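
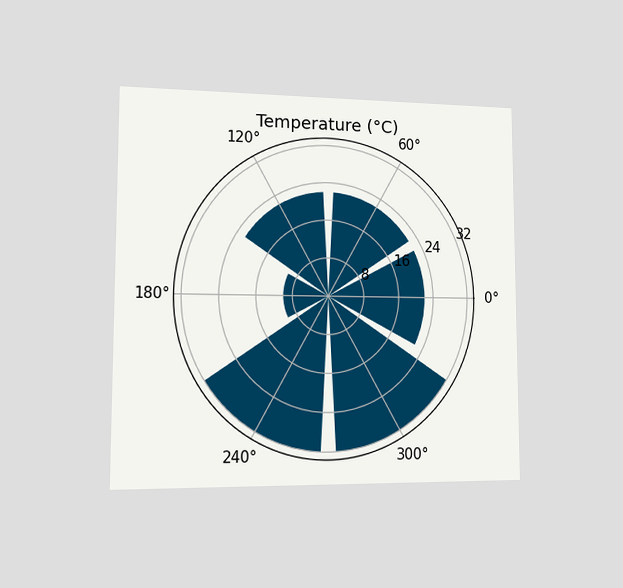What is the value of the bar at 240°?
The chart is viewed slightly from the left. The bar at 240° reaches 32°C on the radial axis.

32°C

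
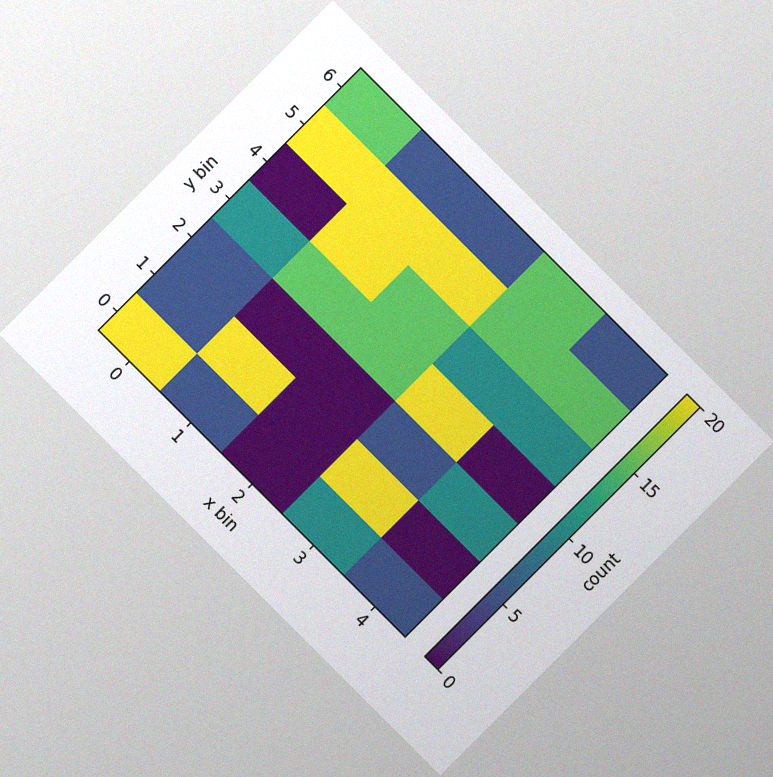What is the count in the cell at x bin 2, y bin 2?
The chart is tilted about 45° clockwise, with some photo noise. Matching the cell (2, 2) against the colorbar gives 0.

0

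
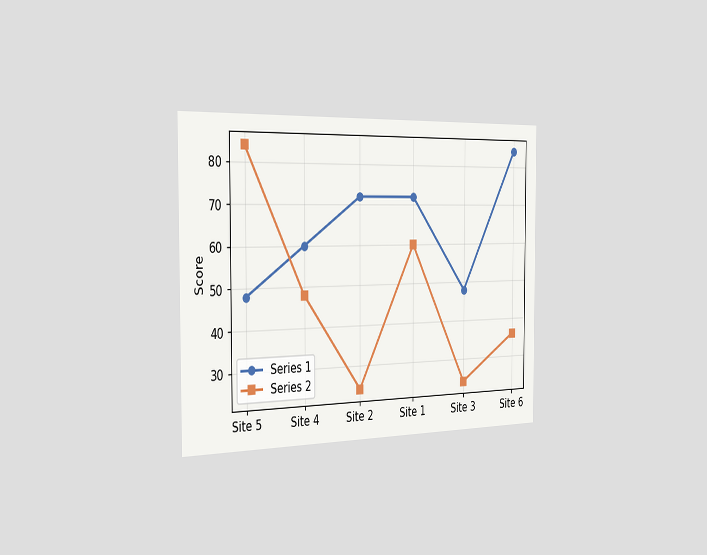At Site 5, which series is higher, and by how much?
Series 2, by 36

The chart is viewed slightly from the left. At Site 5, Series 2 sits above the other line by 36.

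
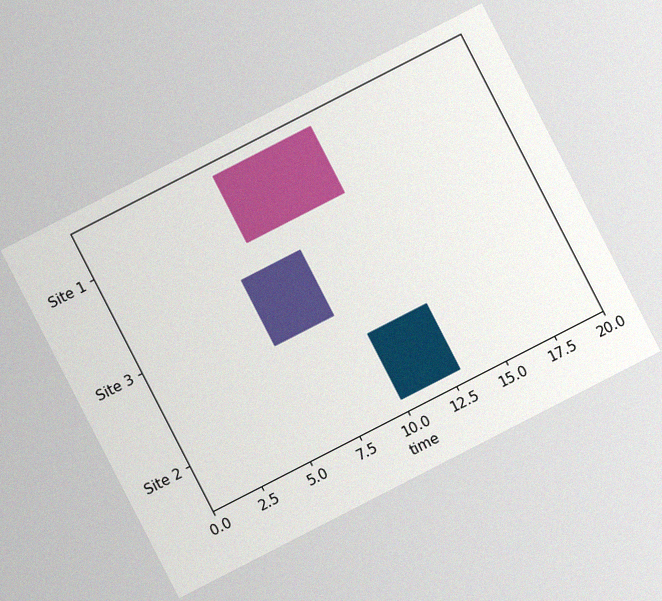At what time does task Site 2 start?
10

The chart is tilted about 27° counter-clockwise, with some photo noise. The Site 2 bar begins at t=10.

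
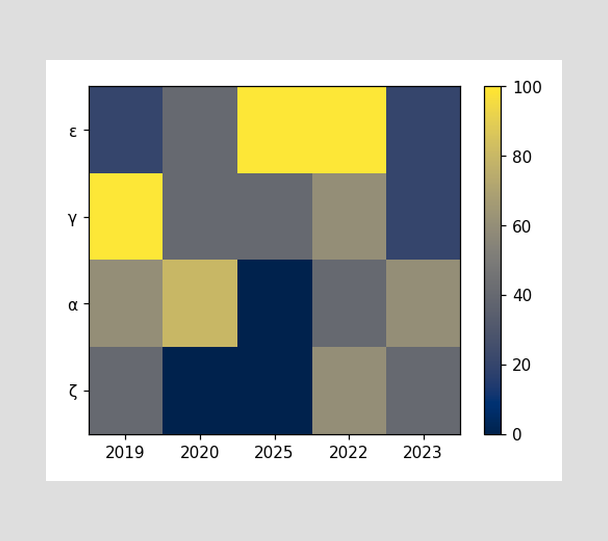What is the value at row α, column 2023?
60

Matching cell (α, 2023) against the colorbar gives 60.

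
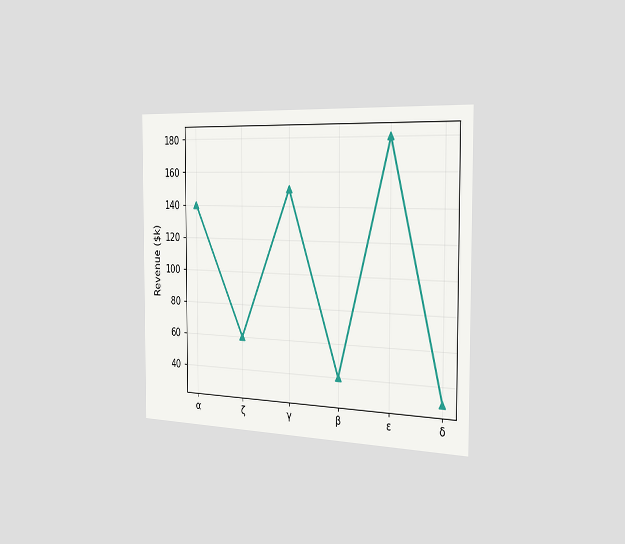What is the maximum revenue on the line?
$180k

The chart is viewed slightly from the right. The highest point is at ε, and reading across to the y-axis gives $180k.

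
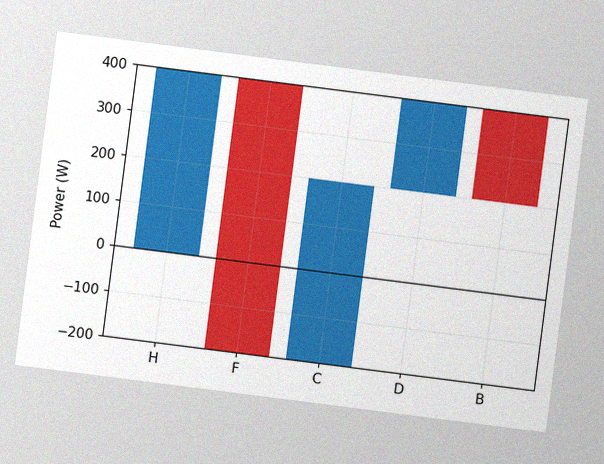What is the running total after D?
The chart is tilted about 7° clockwise, with some photo noise. After D the running total reaches 400W.

400W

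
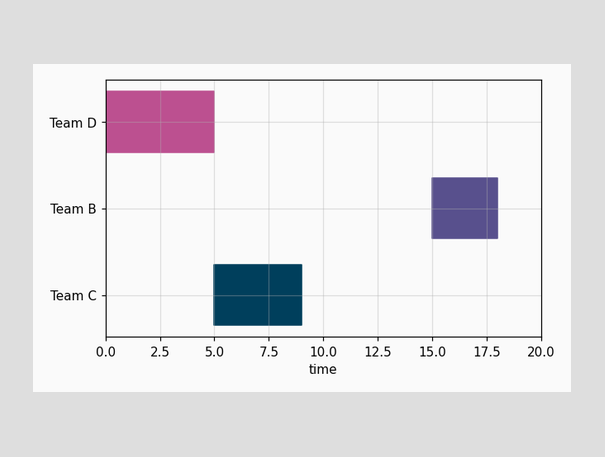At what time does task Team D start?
0

The Team D bar begins at t=0.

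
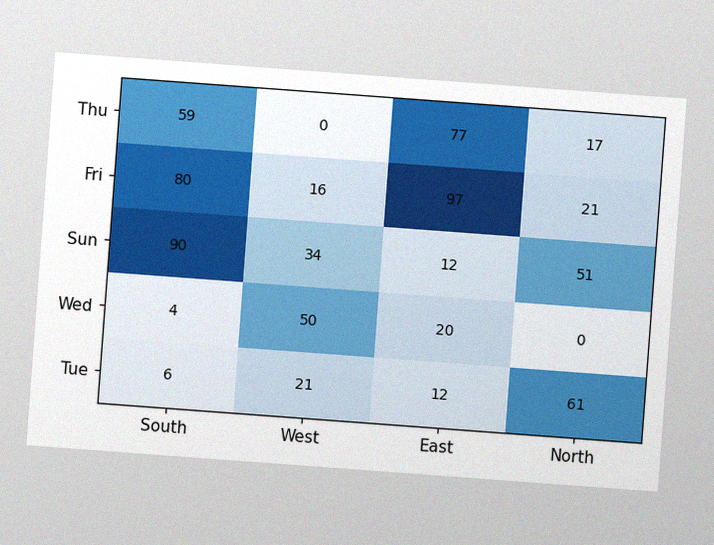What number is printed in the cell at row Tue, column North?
61

The chart is tilted about 4° clockwise, with some photo noise. The (Tue, North) cell reads 61.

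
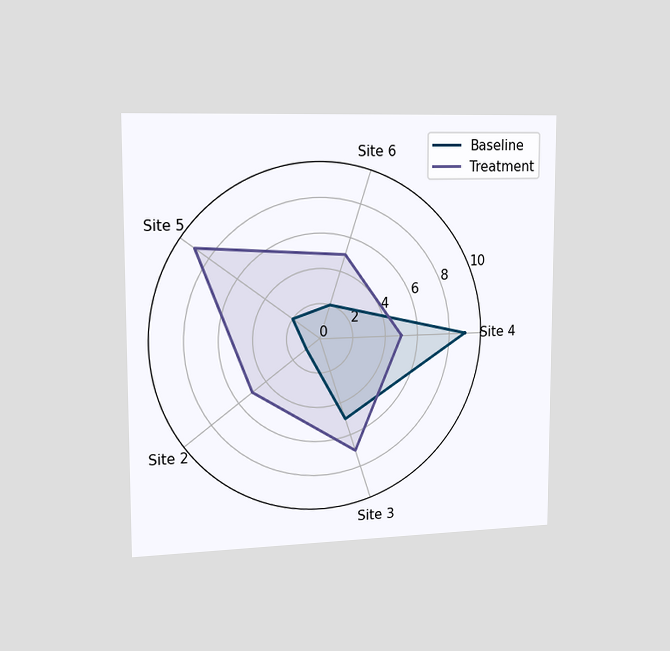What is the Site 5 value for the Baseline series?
The chart is viewed slightly from the left. On the Site 5 axis, Baseline reaches 2.

2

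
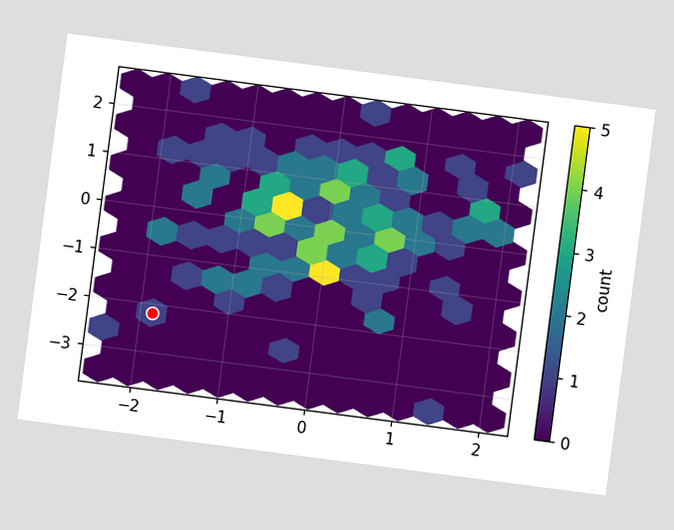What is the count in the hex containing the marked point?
The chart is tilted about 7° clockwise. The marked hex reads 1 on the colorbar.

1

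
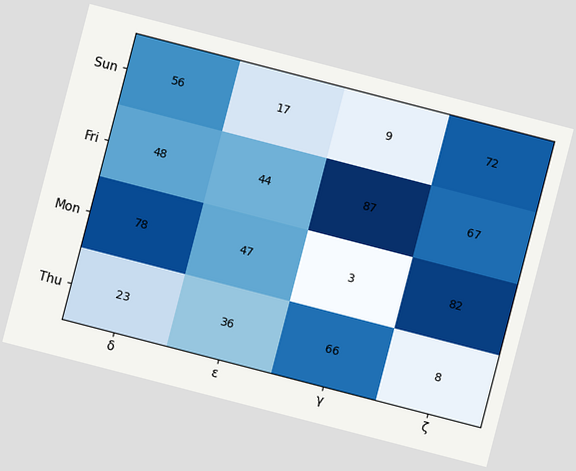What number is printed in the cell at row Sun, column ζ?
The chart is tilted about 15° clockwise. The (Sun, ζ) cell reads 72.

72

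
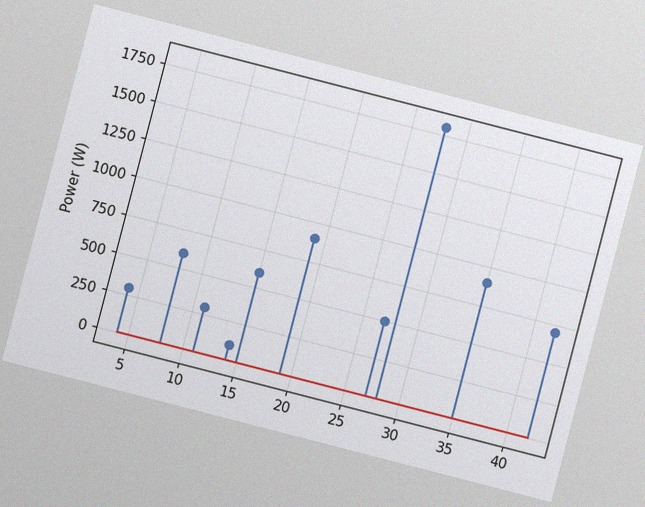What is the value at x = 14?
The chart is tilted about 14° clockwise, with some photo noise. The stem at x=14 reaches 100W.

100W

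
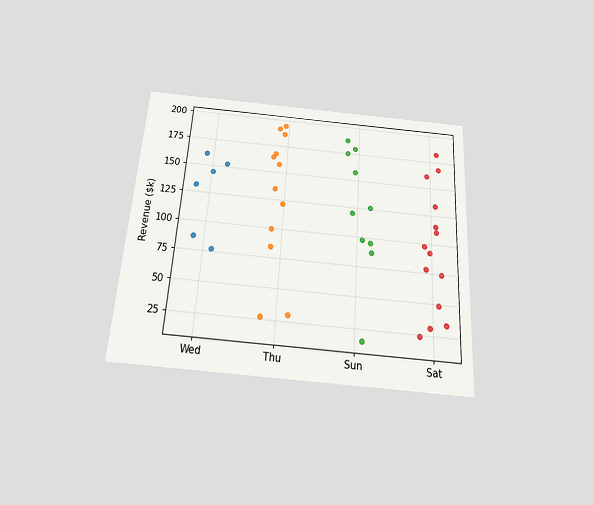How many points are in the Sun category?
The chart is tilted about 4° clockwise and viewed slightly from below. Counting the markers in the Sun column gives 10.

10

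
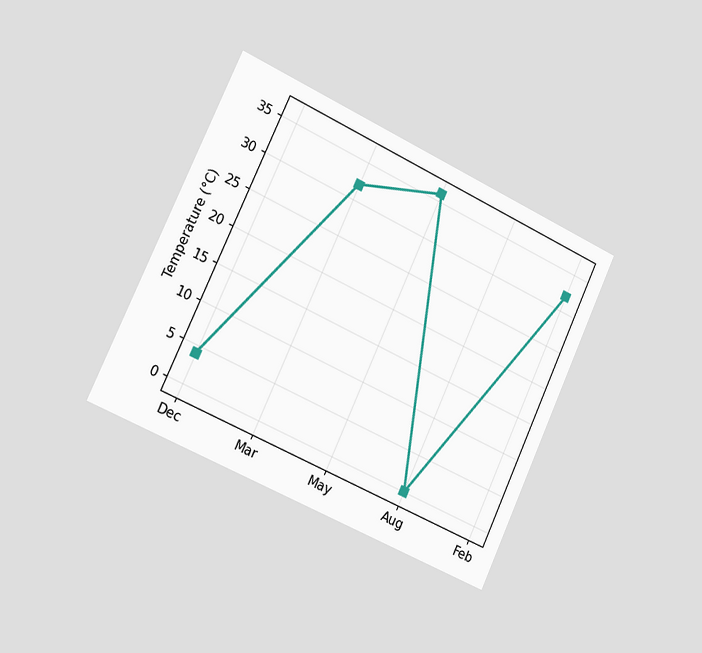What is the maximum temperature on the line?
36°C

The chart is tilted about 25° clockwise and viewed slightly from the left. The highest point is at May, and reading across to the y-axis gives 36°C.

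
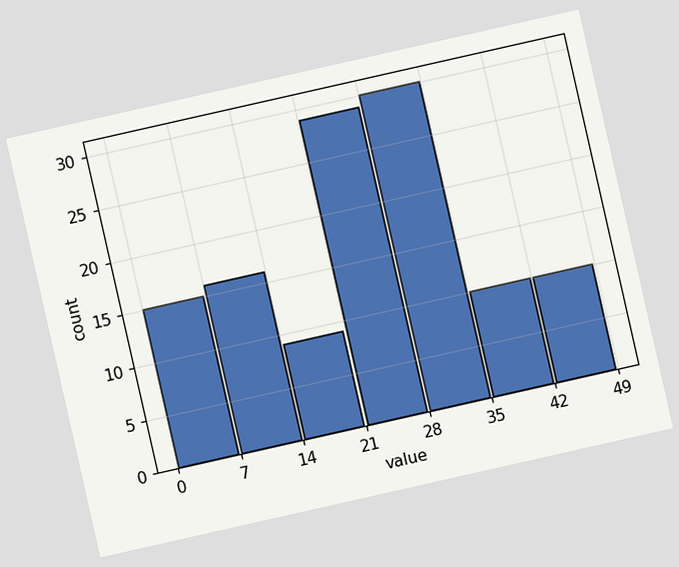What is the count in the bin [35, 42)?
10

The chart is tilted about 13° counter-clockwise. The [35, 42) bin has height 10.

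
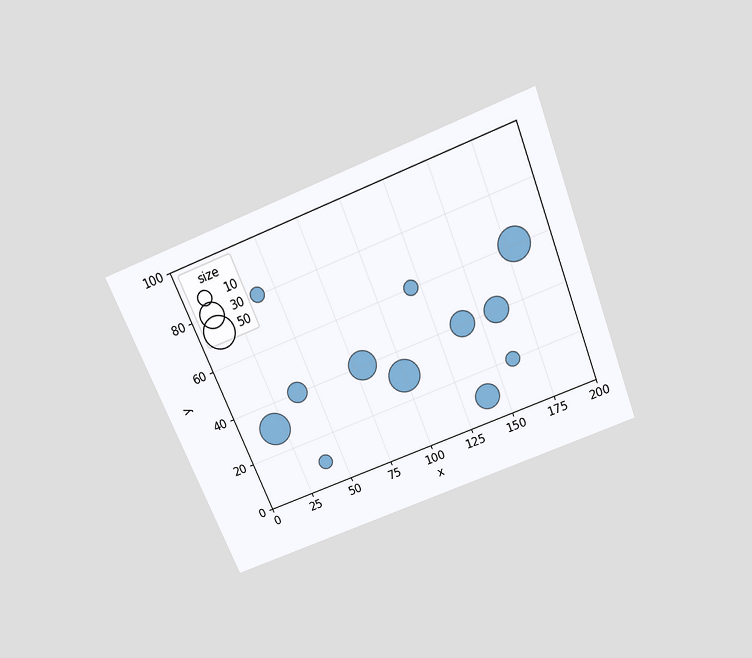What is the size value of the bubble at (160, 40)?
The chart is tilted about 22° counter-clockwise and viewed slightly from above. Matching the bubble at (160, 40) against the size legend gives 30.

30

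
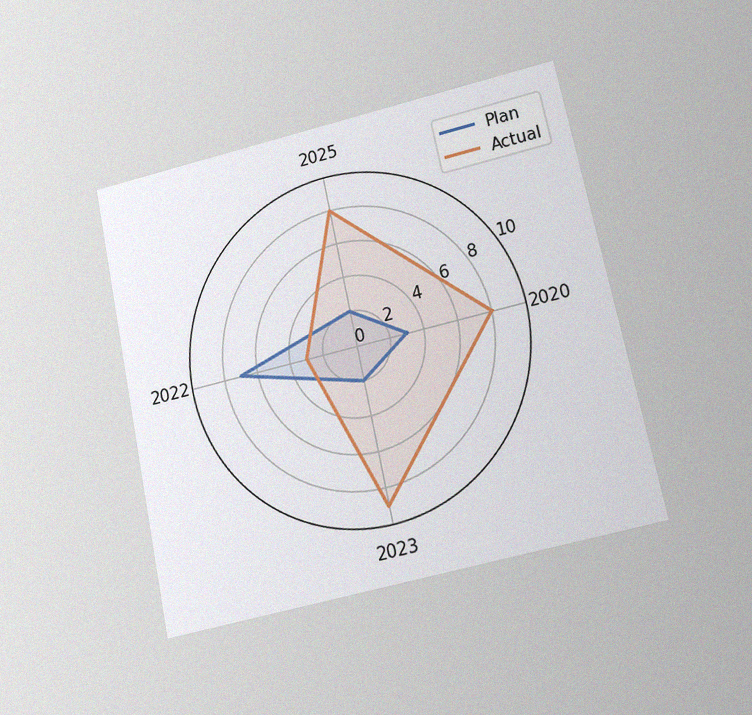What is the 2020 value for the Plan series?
The chart is tilted about 12° counter-clockwise and viewed at a slight angle, with some photo noise. On the 2020 axis, Plan reaches 3.

3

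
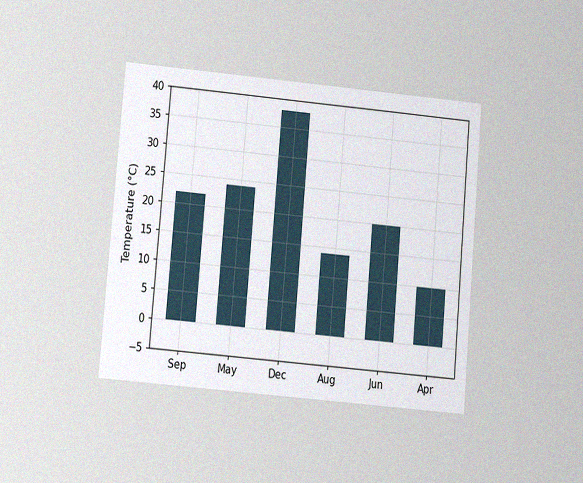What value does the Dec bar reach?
38°C

The chart is tilted about 5° clockwise and viewed at a slight angle, with some photo noise. Reading along the chart's y-axis, the Dec bar reaches 38°C.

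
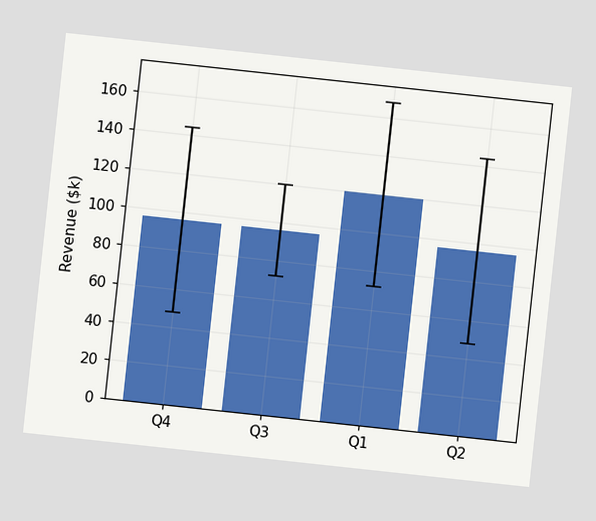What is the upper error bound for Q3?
The chart is tilted about 6° clockwise. The Q3 bar's upper whisker reaches $120k.

$120k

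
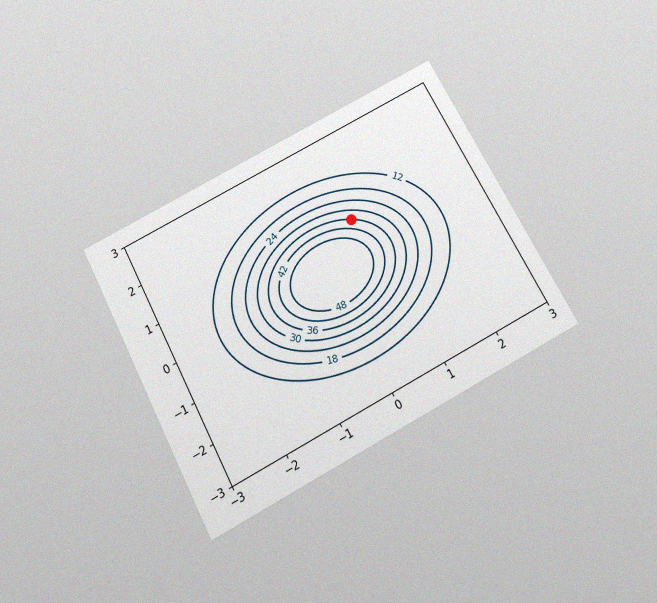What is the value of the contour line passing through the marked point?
The chart is tilted about 28° counter-clockwise and viewed slightly from below, with some photo noise. The marked point sits on the contour labelled 36.

36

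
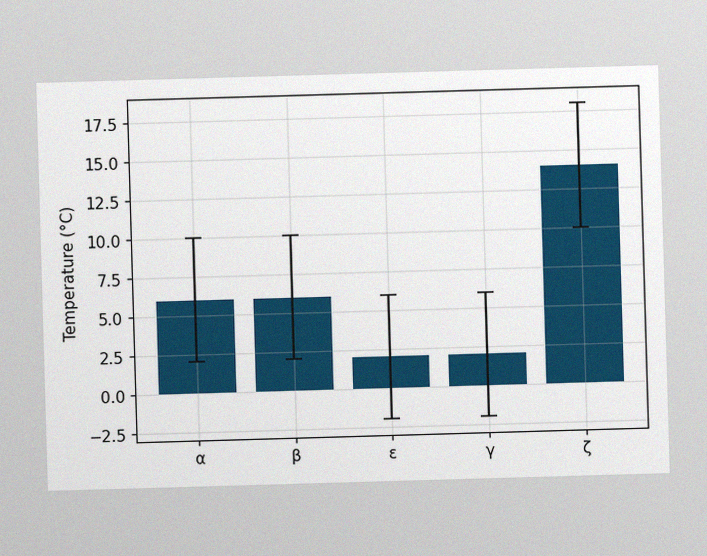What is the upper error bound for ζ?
The image has some photo noise and uneven lighting. The ζ bar's upper whisker reaches 18°C.

18°C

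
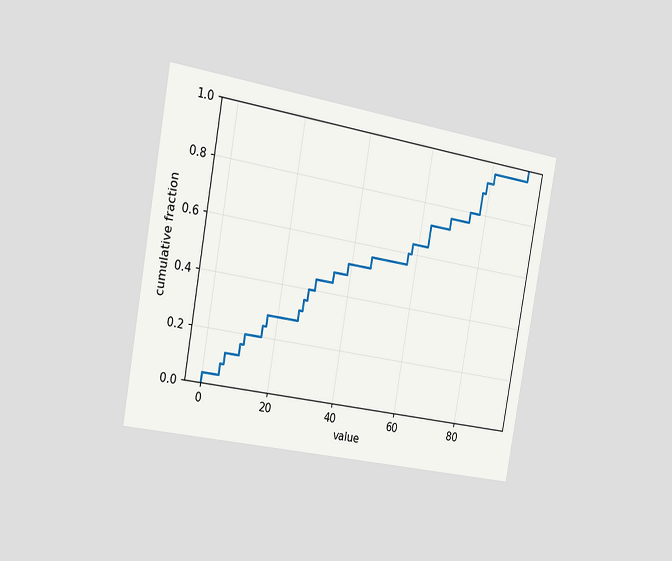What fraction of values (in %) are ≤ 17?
28%

The chart is tilted about 10° clockwise and viewed slightly from the left. At x=17 the ECDF step is at 28%.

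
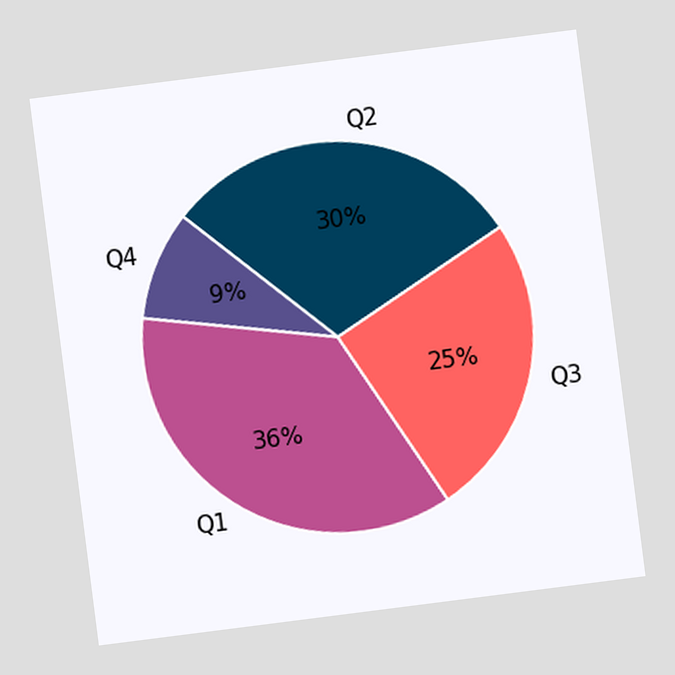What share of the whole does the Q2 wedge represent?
The chart is tilted about 7° counter-clockwise. The Q2 slice takes up 30% of the pie.

30%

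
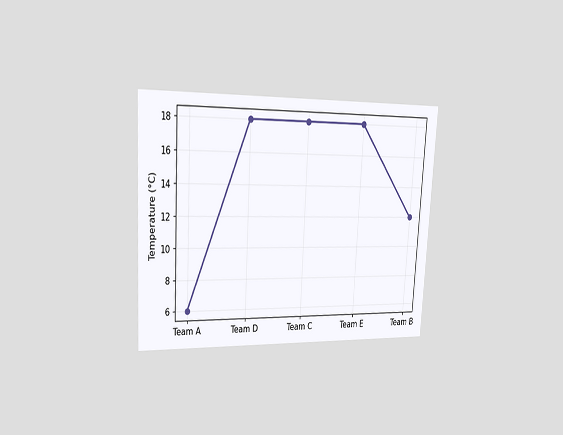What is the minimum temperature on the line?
6°C

The chart is tilted about 3° clockwise and viewed slightly from the left. The lowest point is at Team A, and reading across to the y-axis gives 6°C.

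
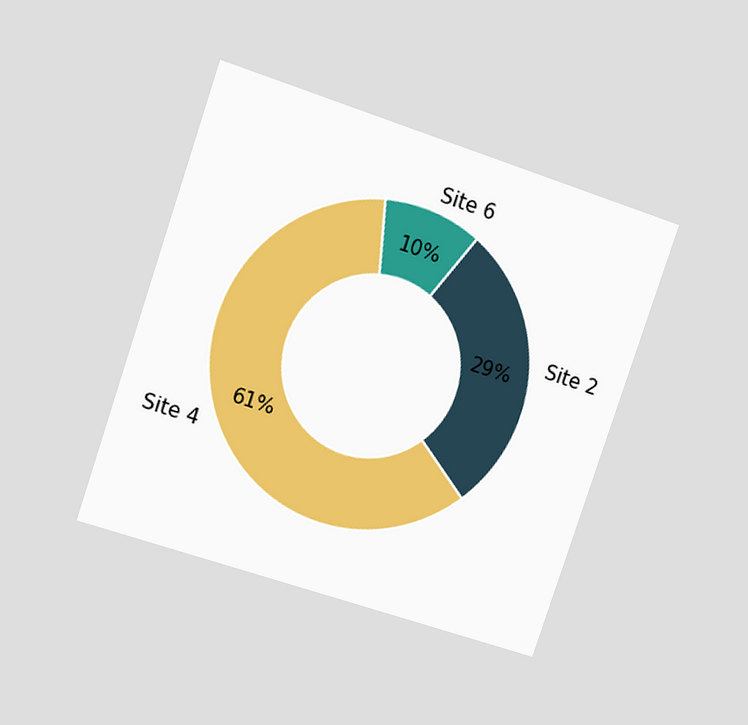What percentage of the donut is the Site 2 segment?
The chart is tilted about 19° clockwise and viewed at a slight angle. The Site 2 segment takes up 29% of the ring.

29%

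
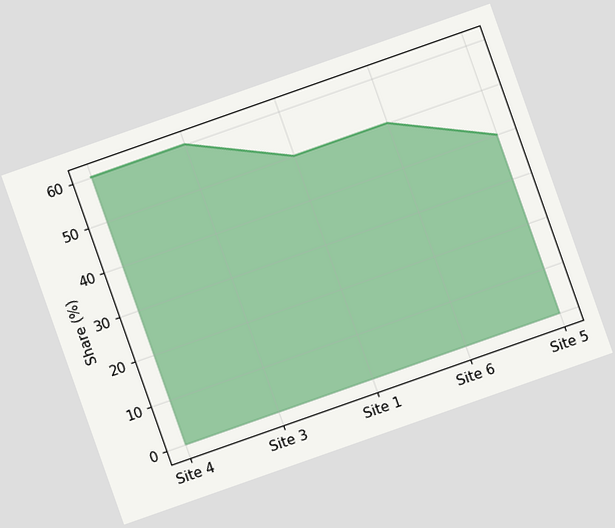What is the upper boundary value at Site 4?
The chart is tilted about 19° counter-clockwise. At Site 4 the upper boundary is at 60%.

60%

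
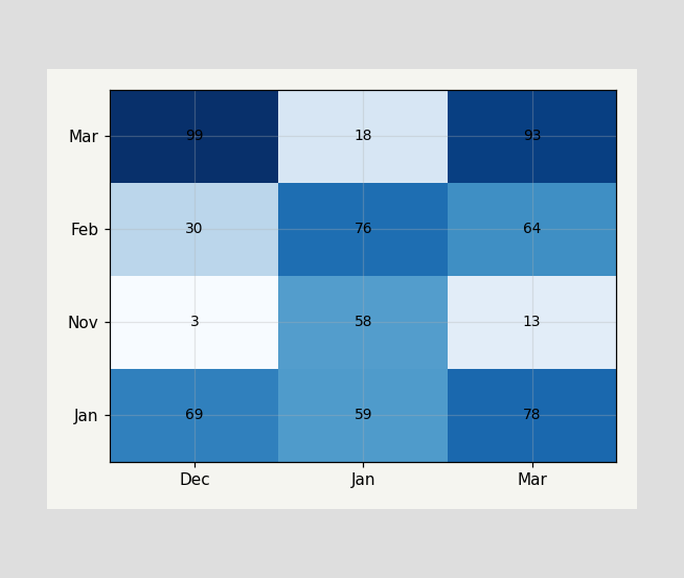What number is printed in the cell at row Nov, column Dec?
3

The (Nov, Dec) cell reads 3.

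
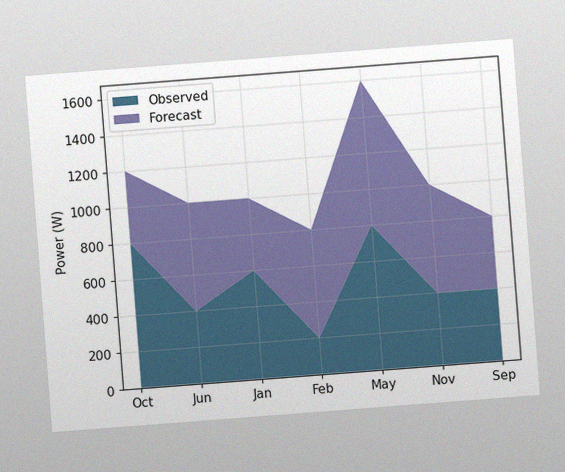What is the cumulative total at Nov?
1000W

The chart is tilted about 4° counter-clockwise, with some photo noise. The stacked total at Nov reaches 1000W.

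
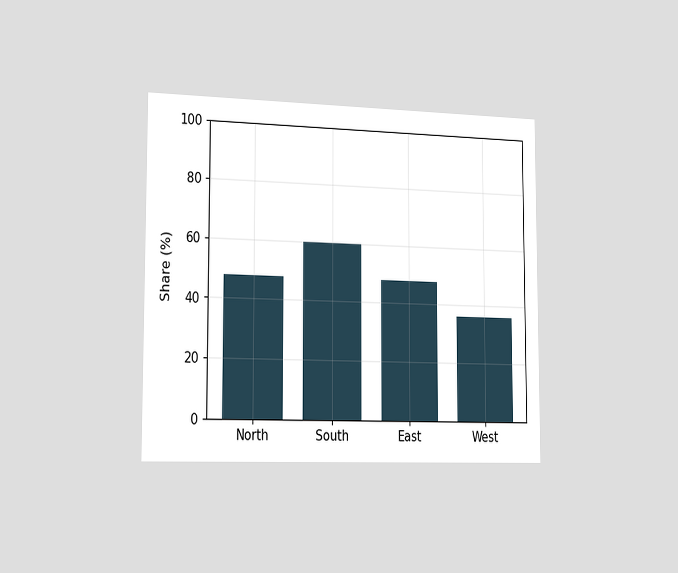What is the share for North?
The chart is viewed slightly from the left. Reading along the chart's y-axis, the North bar reaches 48%.

48%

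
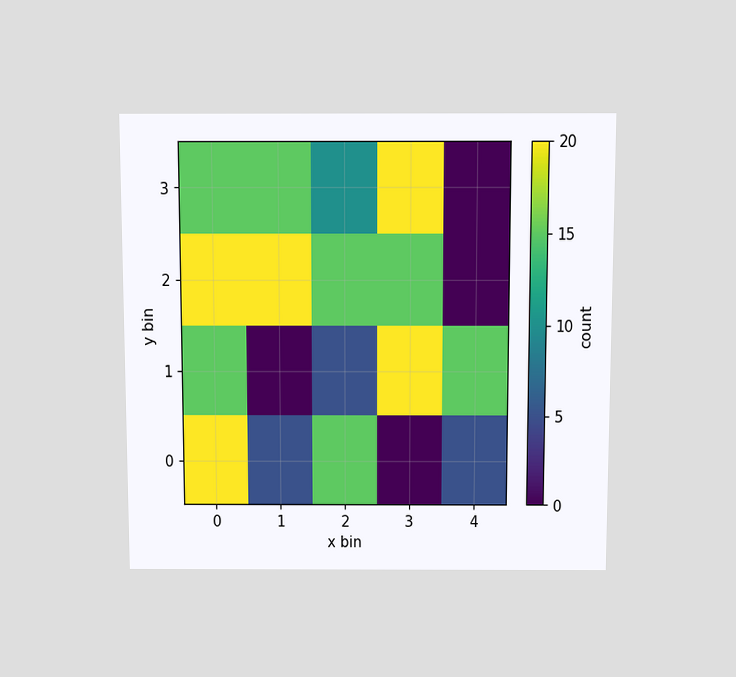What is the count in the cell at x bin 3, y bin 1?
20

The chart is viewed slightly from above. Matching the cell (3, 1) against the colorbar gives 20.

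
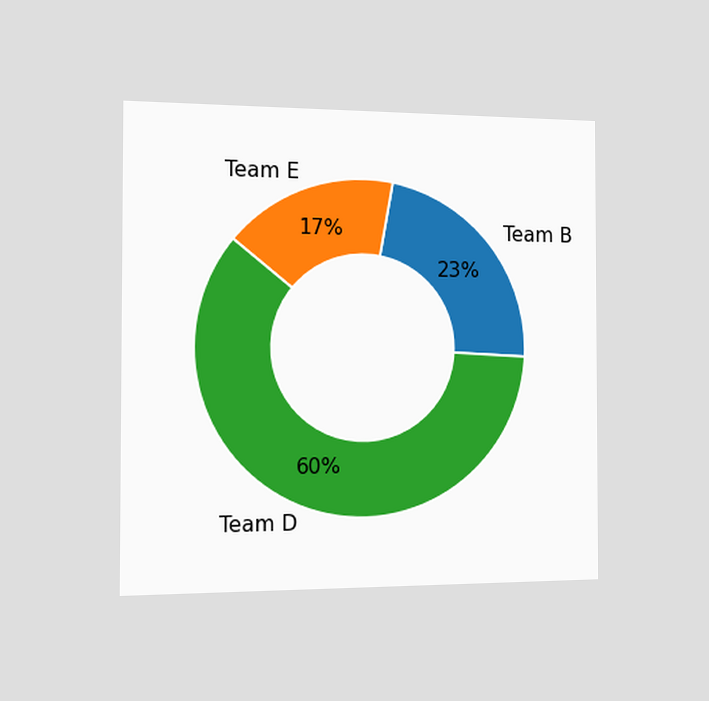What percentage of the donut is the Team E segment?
17%

The chart is viewed slightly from the left. The Team E segment takes up 17% of the ring.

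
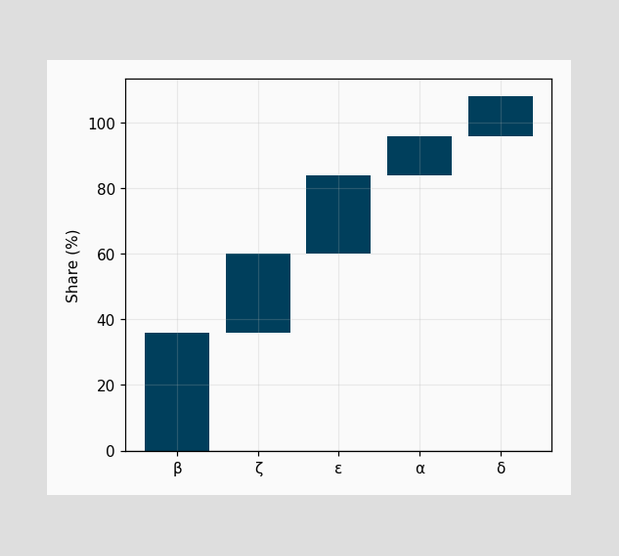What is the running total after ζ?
60%

After ζ the running total reaches 60%.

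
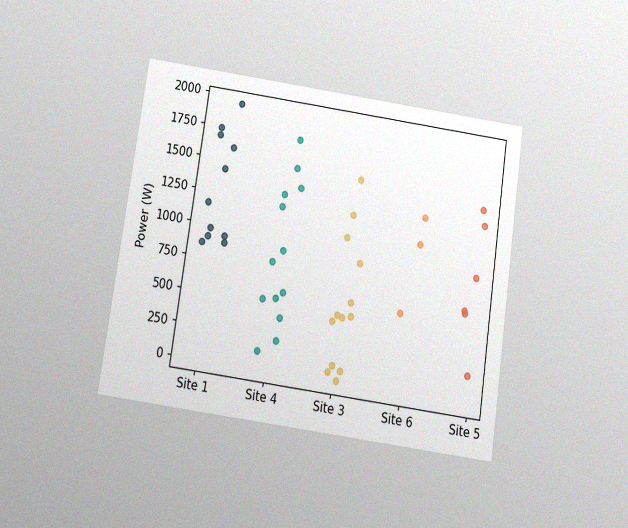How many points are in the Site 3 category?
The chart is tilted about 8° clockwise and viewed at a slight angle, with some photo noise. Counting the markers in the Site 3 column gives 13.

13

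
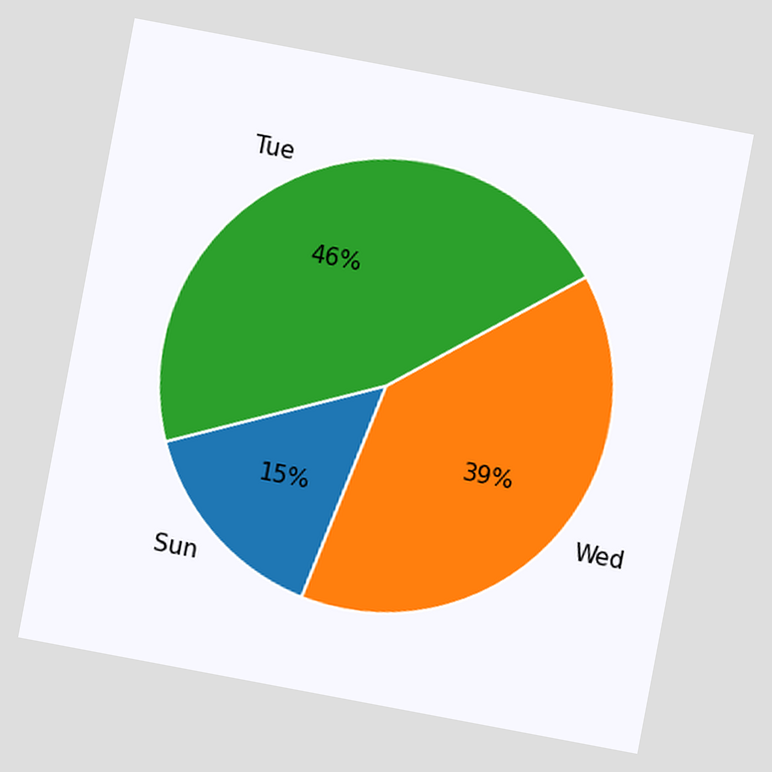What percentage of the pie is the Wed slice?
39%

The chart is tilted about 11° clockwise. The Wed slice takes up 39% of the pie.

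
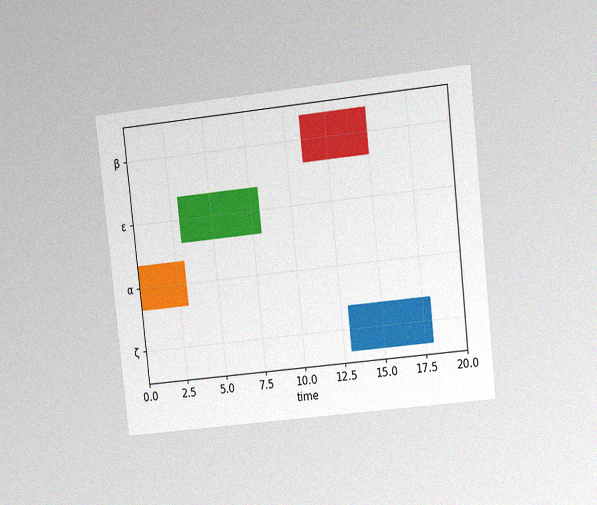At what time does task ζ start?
The chart is tilted about 6° counter-clockwise and viewed at a slight angle, with some photo noise. The ζ bar begins at t=13.

13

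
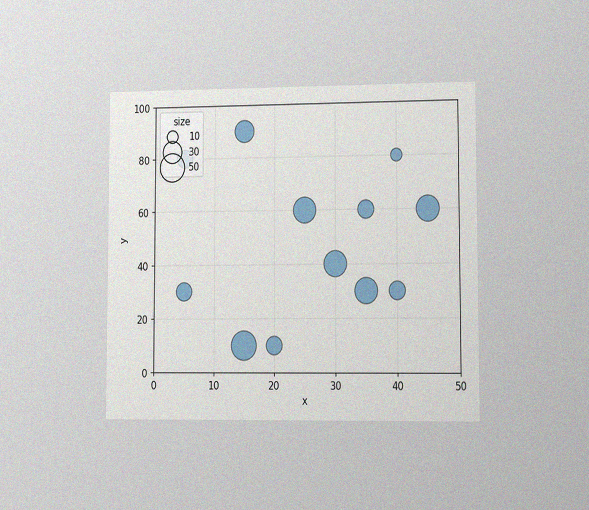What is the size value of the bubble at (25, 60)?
The chart is viewed slightly from the right, with some photo noise. Matching the bubble at (25, 60) against the size legend gives 40.

40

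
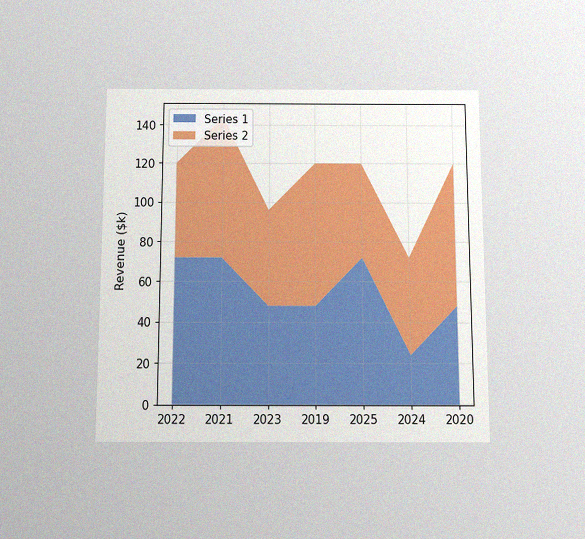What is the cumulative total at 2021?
The chart is viewed slightly from below, with some photo noise. The stacked total at 2021 reaches $144k.

$144k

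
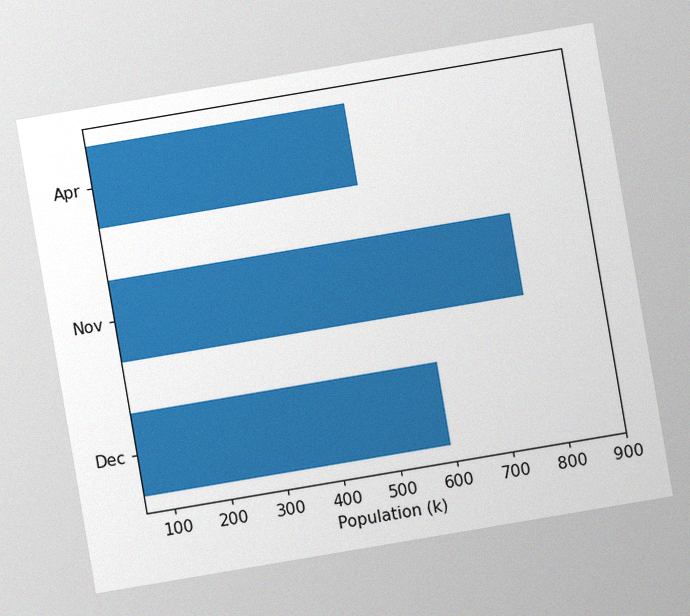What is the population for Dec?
The chart is tilted about 10° counter-clockwise, with some photo noise. Reading along the chart's x-axis, the Dec bar reaches 595k.

595k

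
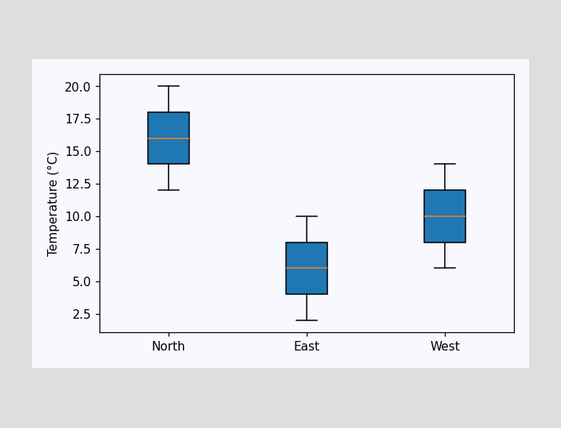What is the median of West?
10°C

The median line in the West box sits at 10°C.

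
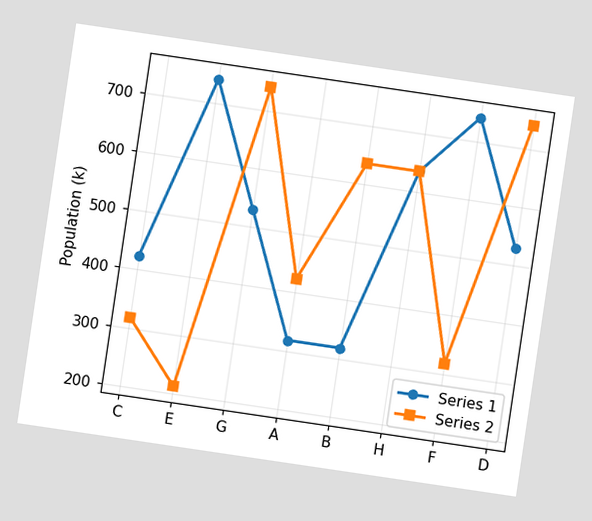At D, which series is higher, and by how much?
Series 2, by 212k

The chart is tilted about 8° clockwise. At D, Series 2 sits above the other line by 212k.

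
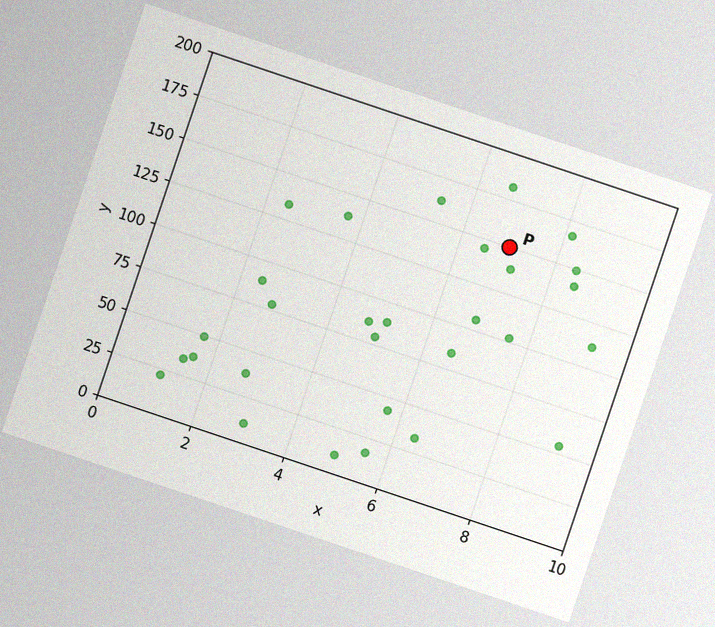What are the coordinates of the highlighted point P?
The chart is tilted about 19° clockwise, with some photo noise. Following the gridlines from P to each axis, P sits at (7, 150).

(7, 150)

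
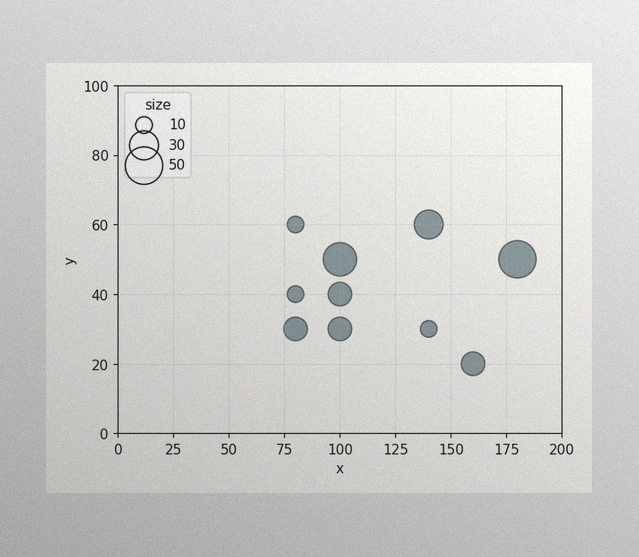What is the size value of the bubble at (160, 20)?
The image has some photo noise and uneven lighting. Matching the bubble at (160, 20) against the size legend gives 20.

20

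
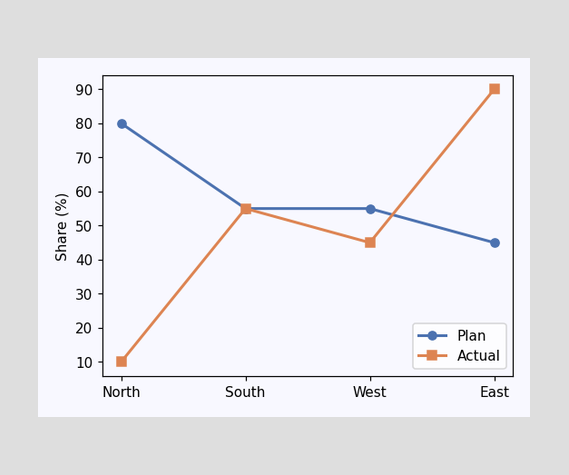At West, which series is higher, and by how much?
At West, Plan sits above the other line by 10%.

Plan, by 10%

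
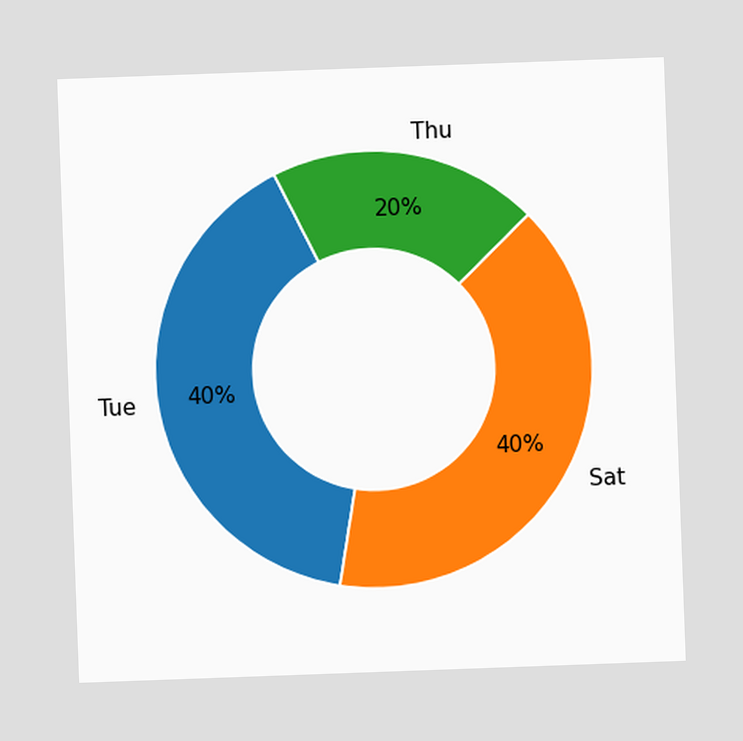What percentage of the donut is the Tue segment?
The chart is tilted about 2° counter-clockwise. The Tue segment takes up 40% of the ring.

40%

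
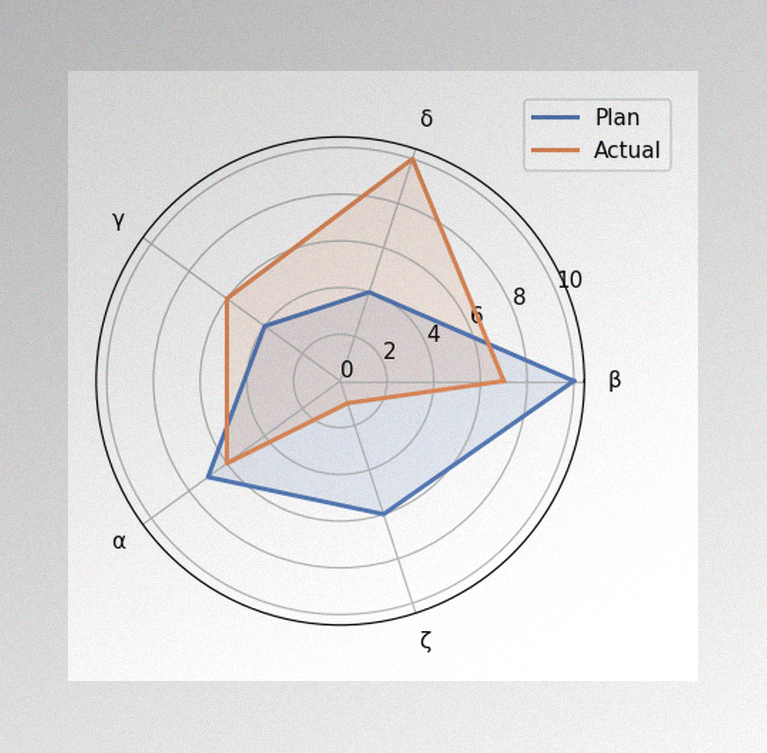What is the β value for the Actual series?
The image has some photo noise and uneven lighting. On the β axis, Actual reaches 7.

7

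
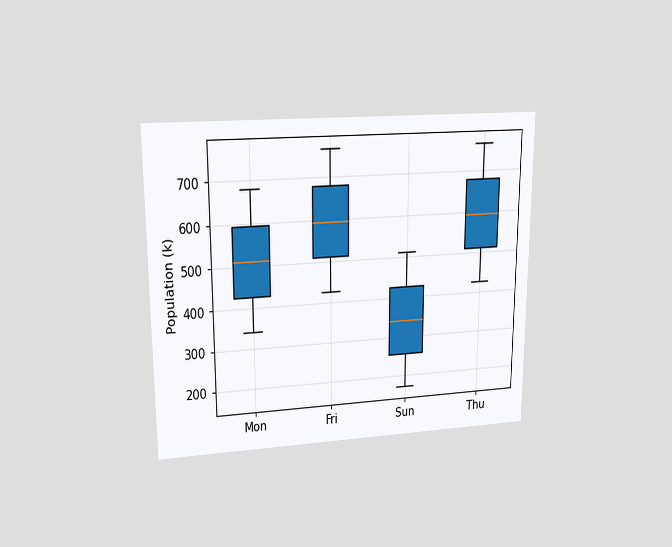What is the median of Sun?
The chart is viewed at a slight angle. The median line in the Sun box sits at 340k.

340k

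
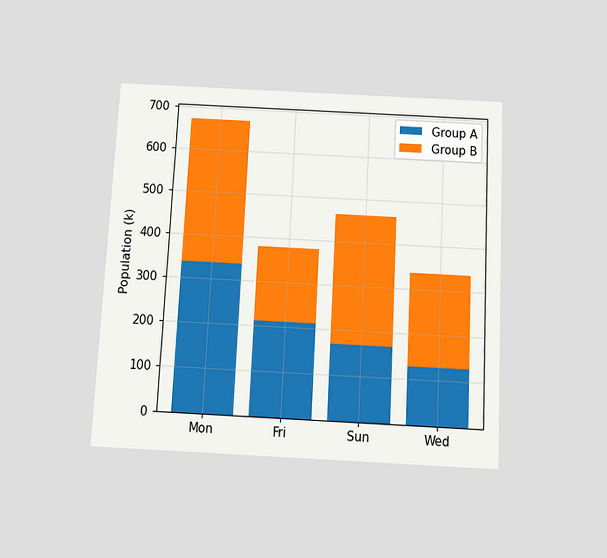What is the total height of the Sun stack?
The chart is tilted about 3° clockwise and viewed slightly from below. The Sun stack's top reaches 462k on the y-axis.

462k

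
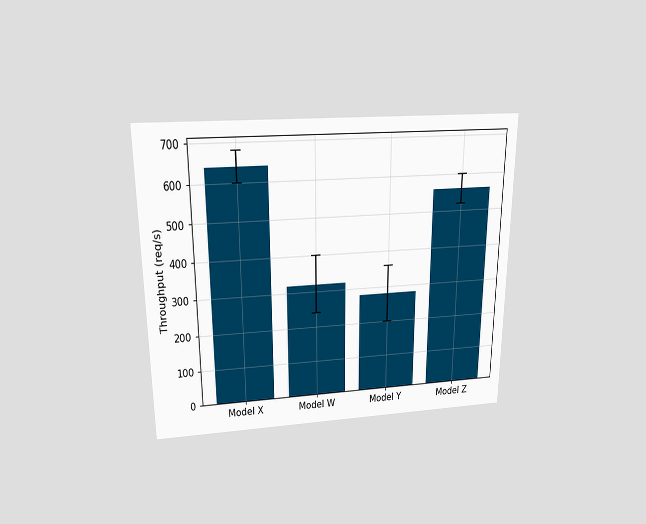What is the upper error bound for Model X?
680req/s

The chart is viewed slightly from above. The Model X bar's upper whisker reaches 680req/s.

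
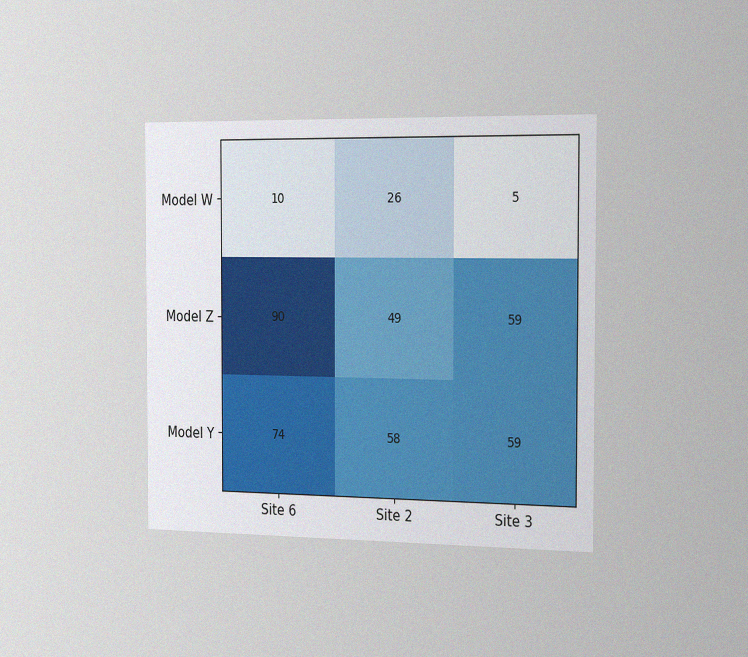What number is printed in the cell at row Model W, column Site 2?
The chart is viewed slightly from the right, with some photo noise. The (Model W, Site 2) cell reads 26.

26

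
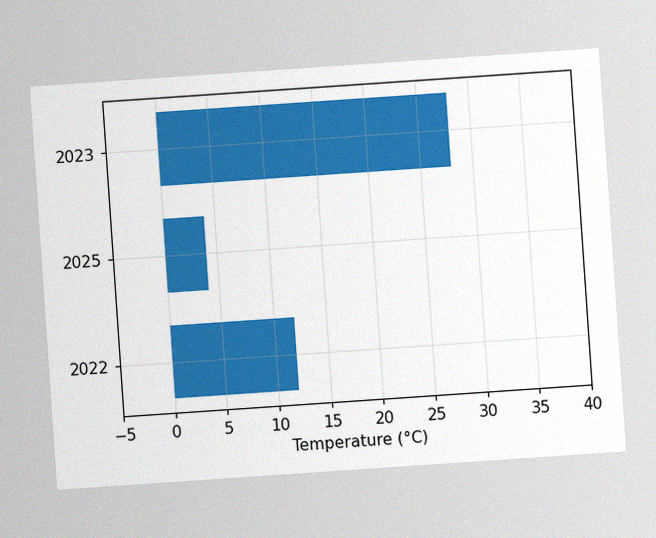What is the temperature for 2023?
28°C

The chart is tilted about 4° counter-clockwise, with some photo noise. Reading along the chart's x-axis, the 2023 bar reaches 28°C.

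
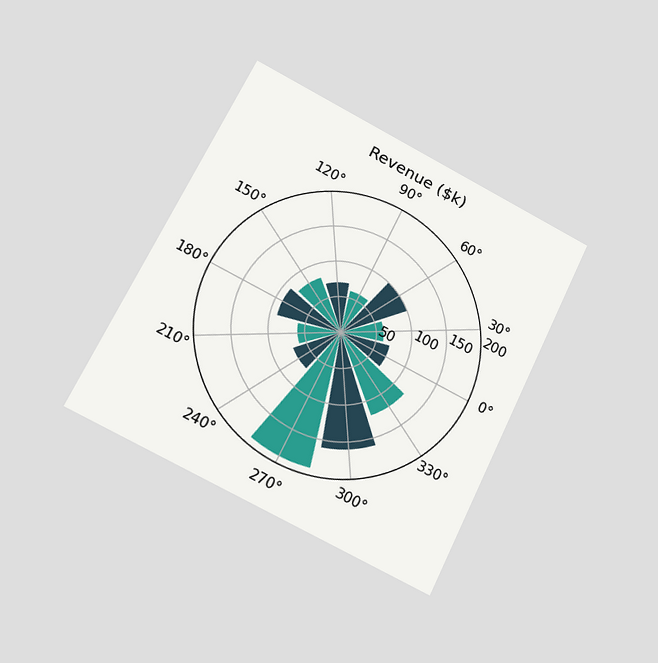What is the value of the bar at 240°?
The chart is tilted about 26° clockwise and viewed at a slight angle. The bar at 240° reaches $70k on the radial axis.

$70k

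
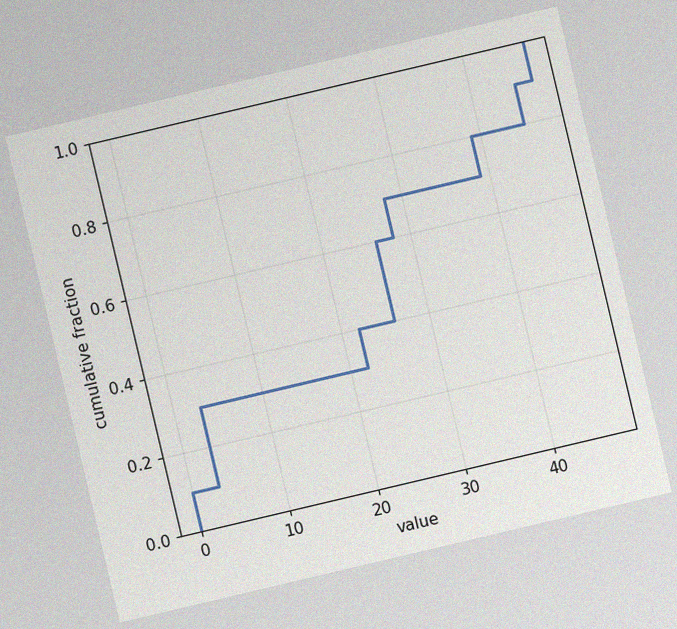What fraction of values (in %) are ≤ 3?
30%

The chart is tilted about 13° counter-clockwise, with some photo noise. At x=3 the ECDF step is at 30%.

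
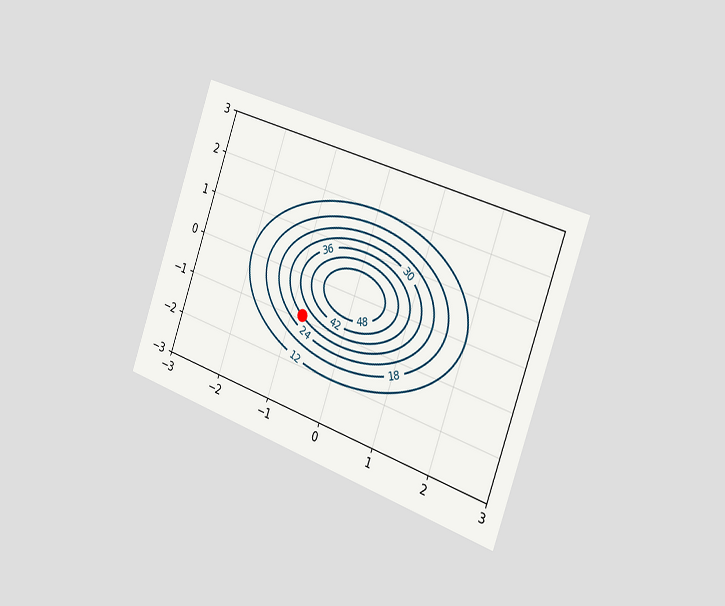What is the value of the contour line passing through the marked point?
The chart is tilted about 19° clockwise and viewed slightly from the right. The marked point sits on the contour labelled 30.

30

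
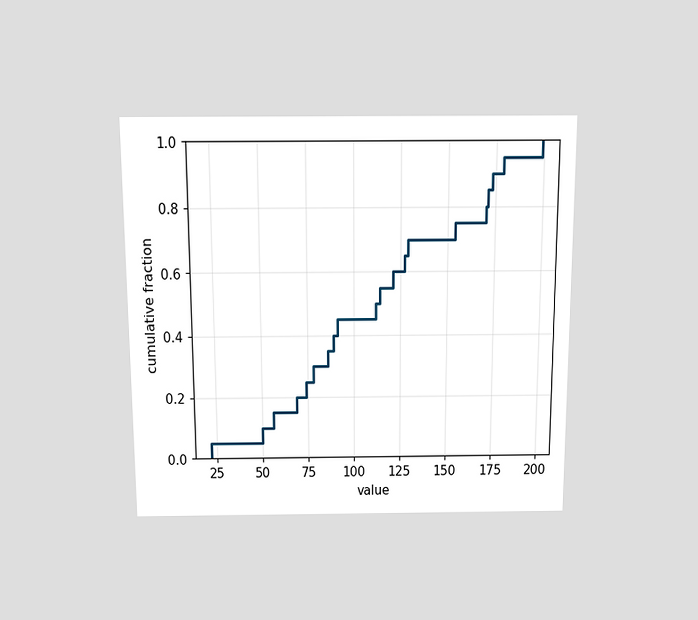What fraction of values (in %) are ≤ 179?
95%

The chart is viewed slightly from above. At x=179 the ECDF step is at 95%.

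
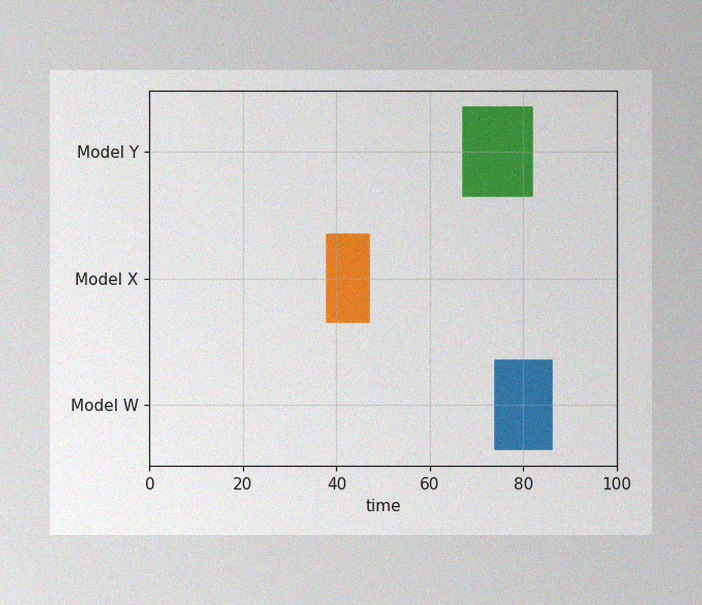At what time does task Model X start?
38

The image has some photo noise and uneven lighting. The Model X bar begins at t=38.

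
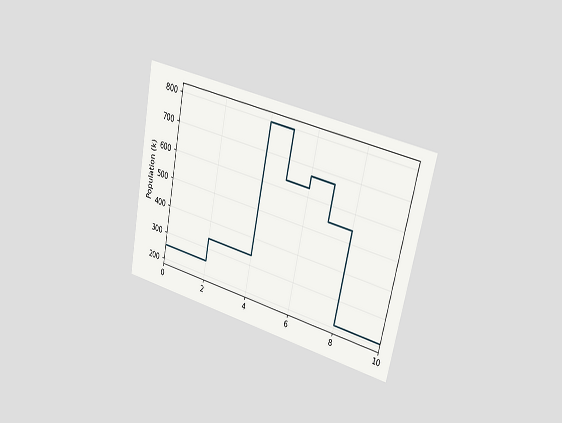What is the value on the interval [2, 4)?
The chart is tilted about 12° clockwise and viewed slightly from the right. On [2, 4) the step sits at 336k.

336k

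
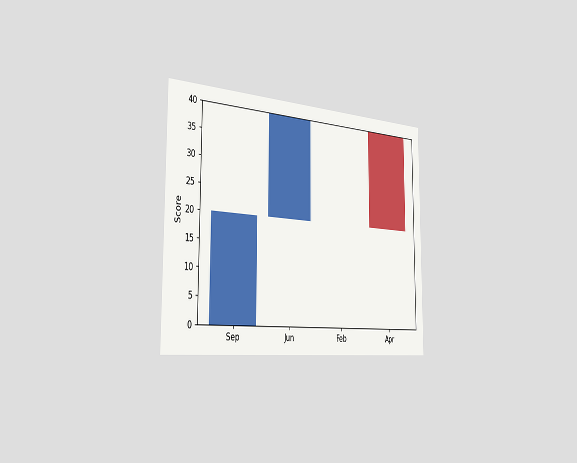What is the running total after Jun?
The chart is viewed slightly from the left. After Jun the running total reaches 40.

40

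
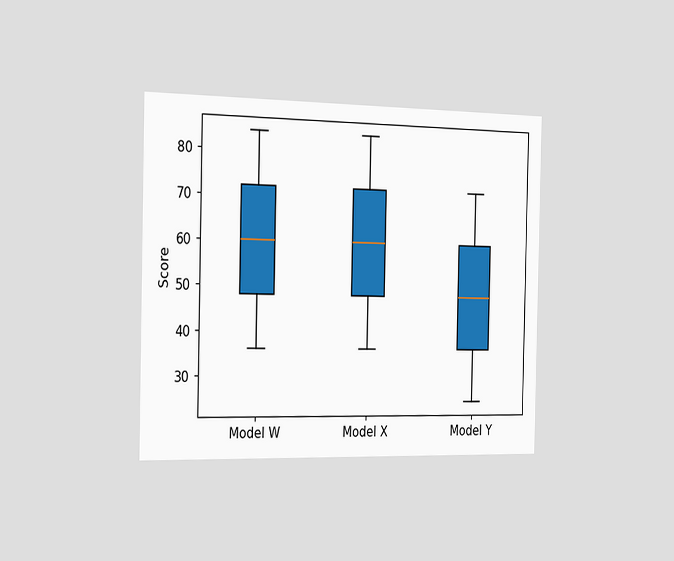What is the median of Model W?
The chart is viewed slightly from the left. The median line in the Model W box sits at 60.

60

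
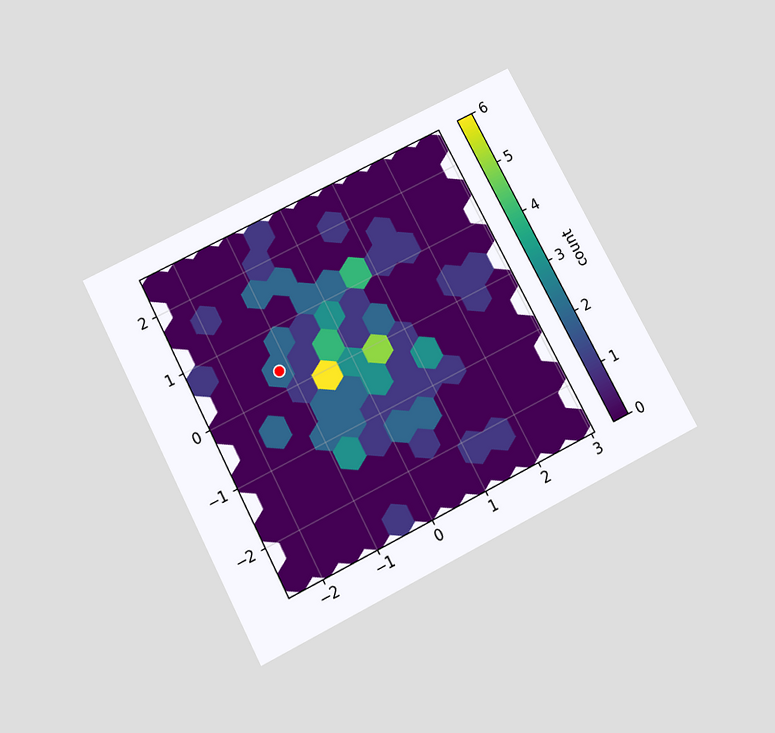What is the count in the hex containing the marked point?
2

The chart is tilted about 27° counter-clockwise and viewed slightly from below. The marked hex reads 2 on the colorbar.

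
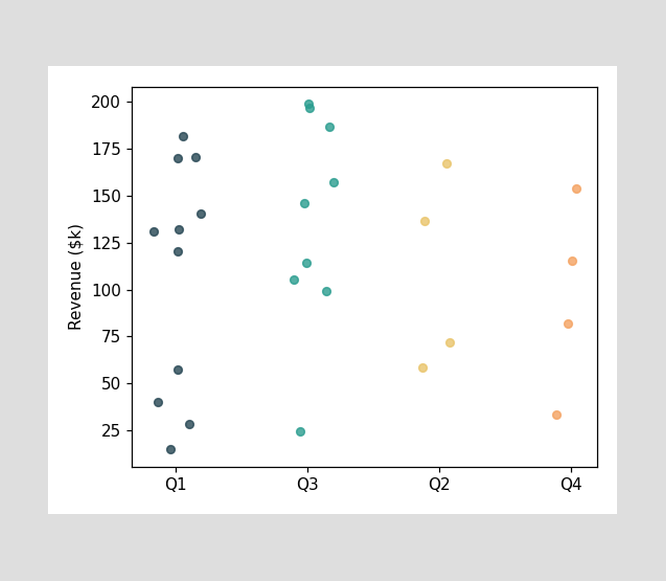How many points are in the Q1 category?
Counting the markers in the Q1 column gives 11.

11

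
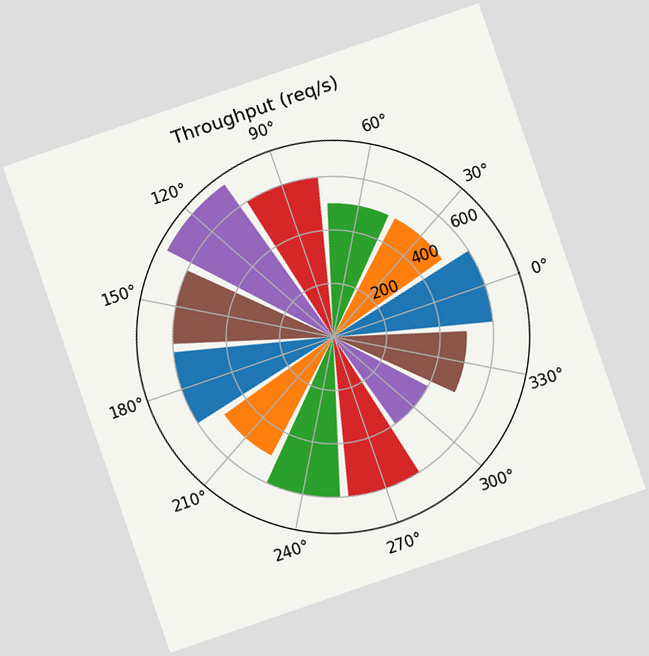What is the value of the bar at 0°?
The chart is tilted about 19° counter-clockwise. The bar at 0° reaches 600req/s on the radial axis.

600req/s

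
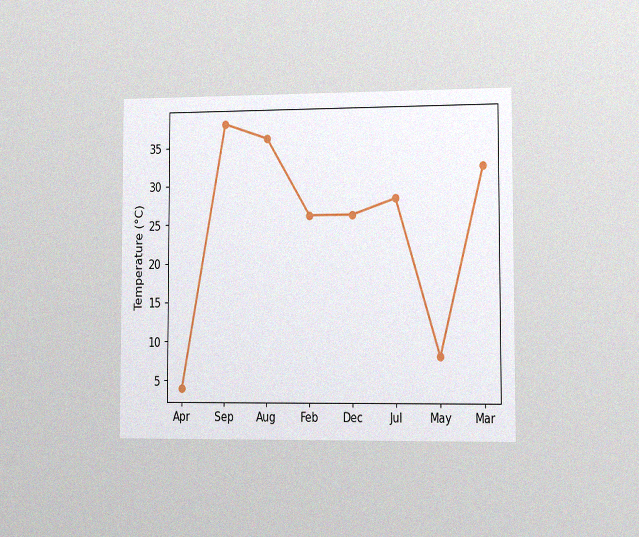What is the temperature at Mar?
The chart is viewed slightly from the right, with some photo noise. At Mar, the line is at 32°C.

32°C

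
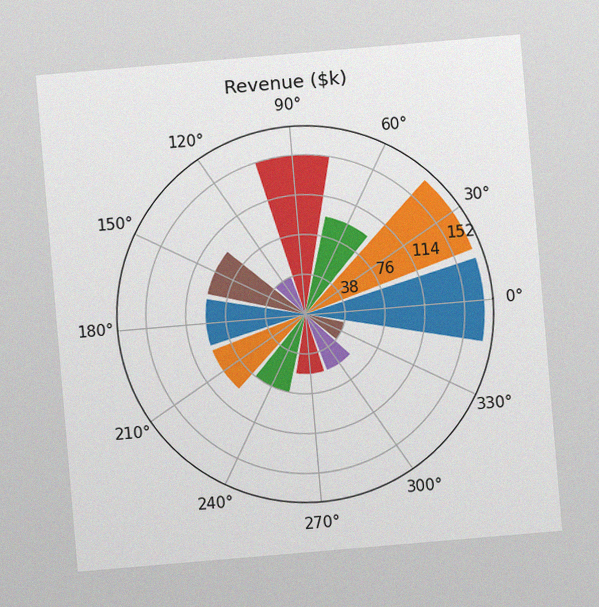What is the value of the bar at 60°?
$95k

The chart is tilted about 5° counter-clockwise, with some photo noise. The bar at 60° reaches $95k on the radial axis.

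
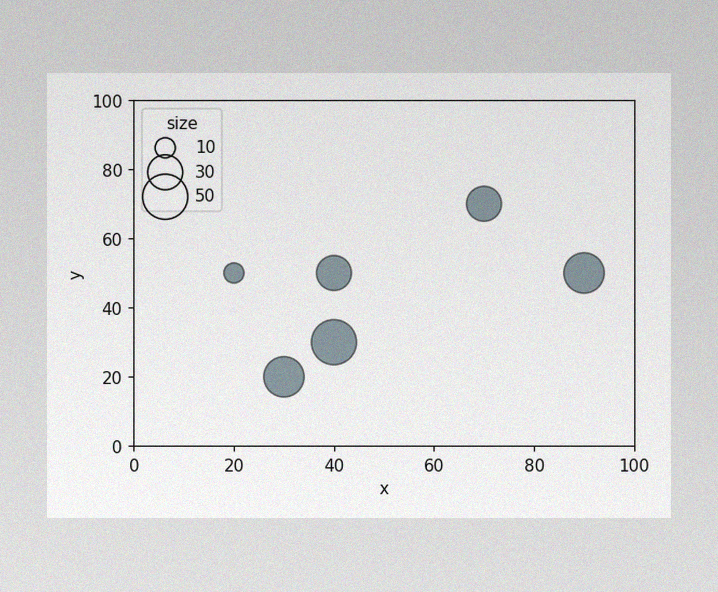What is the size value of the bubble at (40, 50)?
The image has some photo noise and uneven lighting. Matching the bubble at (40, 50) against the size legend gives 30.

30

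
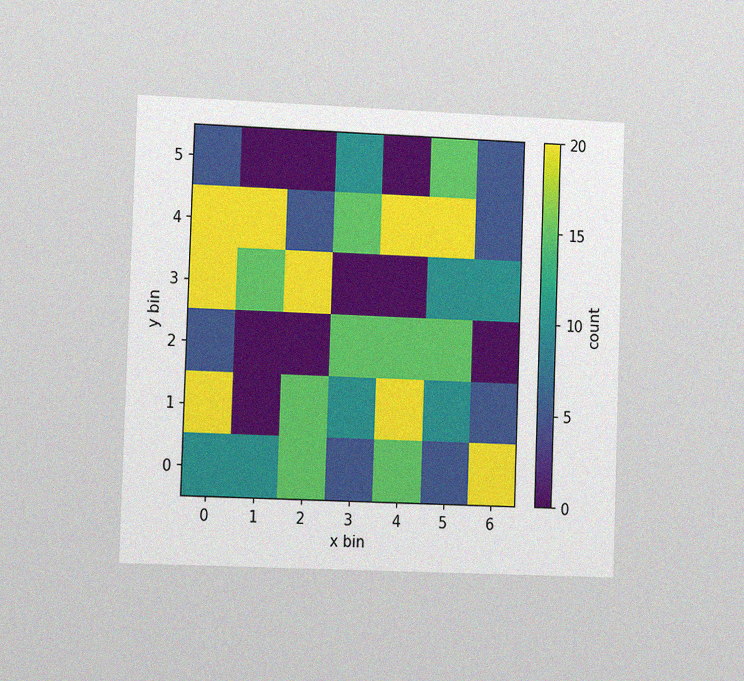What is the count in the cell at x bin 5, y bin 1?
The chart is tilted about 2° clockwise and viewed slightly from the left, with some photo noise. Matching the cell (5, 1) against the colorbar gives 10.

10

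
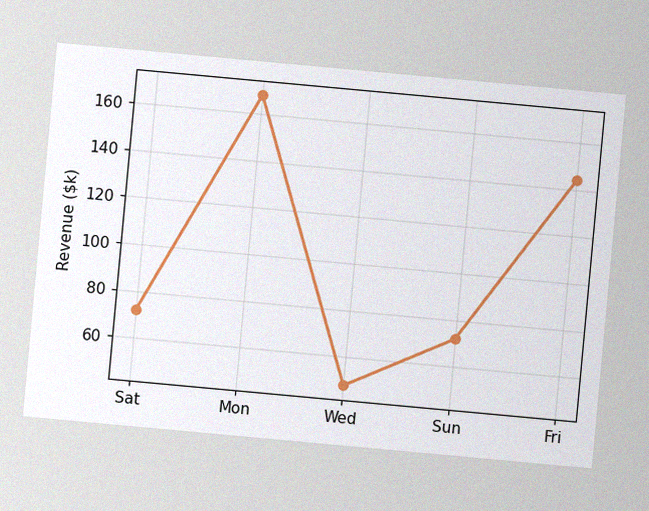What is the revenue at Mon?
The chart is tilted about 5° clockwise, with some photo noise. At Mon, the line is at $168k.

$168k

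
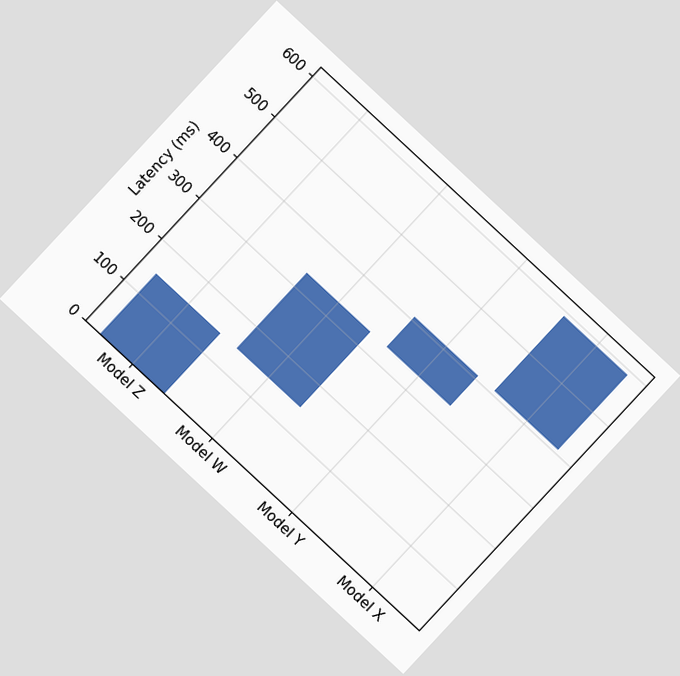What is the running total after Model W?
The chart is tilted about 43° clockwise. After Model W the running total reaches 333ms.

333ms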